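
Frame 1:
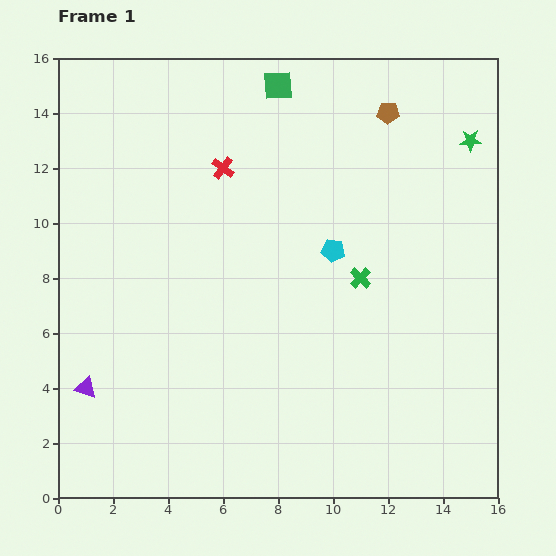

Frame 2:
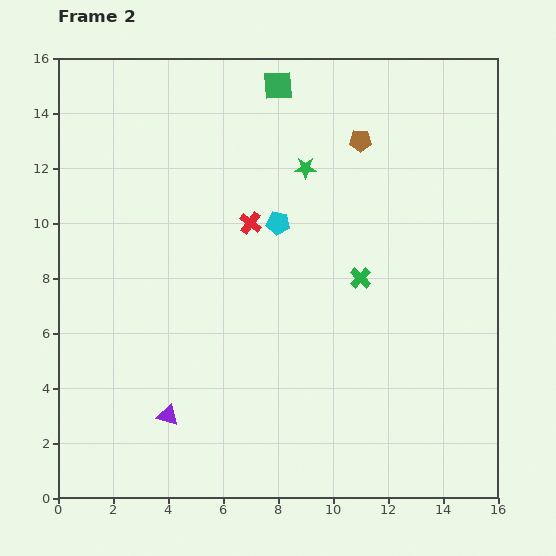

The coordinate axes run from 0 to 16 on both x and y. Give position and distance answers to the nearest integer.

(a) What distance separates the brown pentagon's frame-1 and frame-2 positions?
1

The brown pentagon moved from (12, 14) to (11, 13), a distance of √(1² + 1²) ≈ 1.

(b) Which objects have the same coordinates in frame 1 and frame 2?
the green cross, the green square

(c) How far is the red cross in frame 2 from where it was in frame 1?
2

The red cross moved from (6, 12) to (7, 10), a distance of √(1² + 2²) ≈ 2.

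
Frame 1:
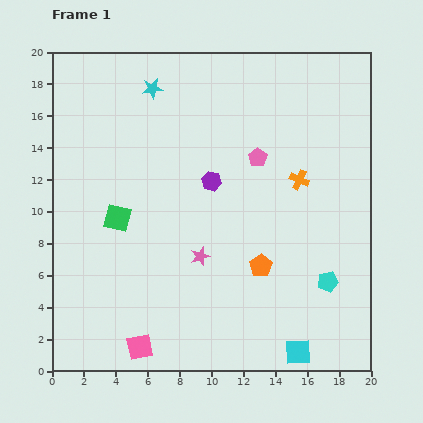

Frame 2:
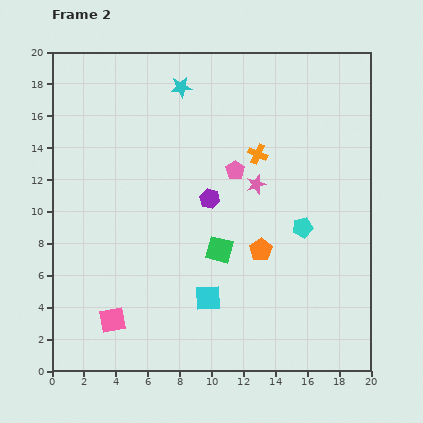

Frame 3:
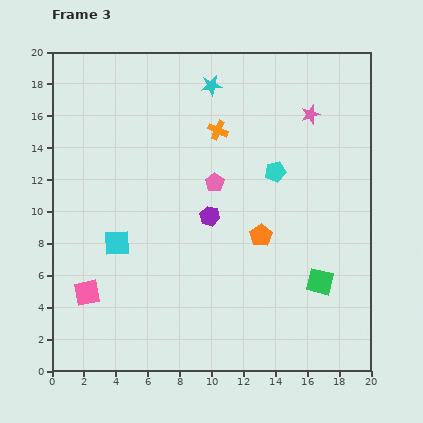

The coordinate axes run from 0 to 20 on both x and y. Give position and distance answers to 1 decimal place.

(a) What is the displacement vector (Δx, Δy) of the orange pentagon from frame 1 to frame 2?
(0.0, 1.0)

The orange pentagon was at (13.1, 6.6) in frame 1 and (13.1, 7.6) in frame 2.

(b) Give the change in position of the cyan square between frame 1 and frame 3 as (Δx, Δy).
(-11.3, 6.8)

The cyan square was at (15.4, 1.2) in frame 1 and (4.1, 8.0) in frame 3.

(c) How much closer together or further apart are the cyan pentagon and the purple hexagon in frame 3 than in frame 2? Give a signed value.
-1.1

Distance in frame 2: 6.1. Distance in frame 3: 5.0.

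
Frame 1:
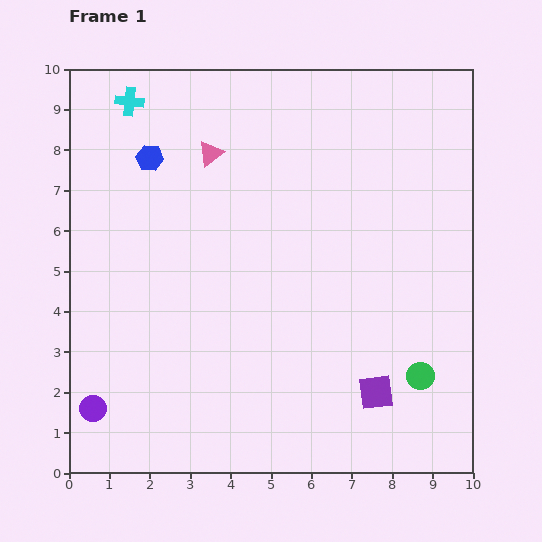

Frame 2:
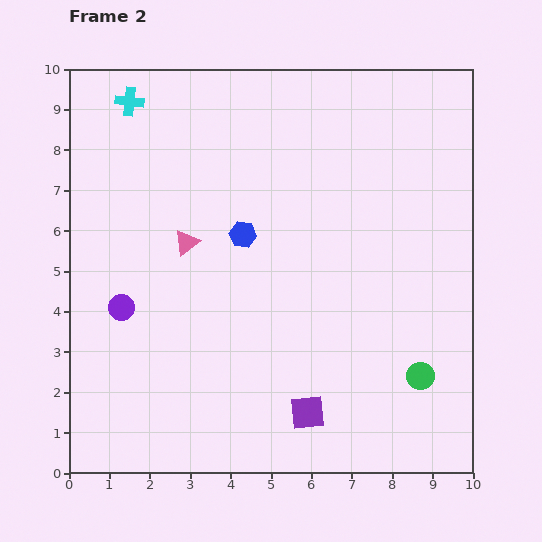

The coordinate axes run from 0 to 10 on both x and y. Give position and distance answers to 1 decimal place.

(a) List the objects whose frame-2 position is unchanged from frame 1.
the green circle, the cyan cross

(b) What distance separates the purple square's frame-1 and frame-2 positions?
1.8

The purple square moved from (7.6, 2.0) to (5.9, 1.5), a distance of √(1.7² + 0.5²) ≈ 1.8.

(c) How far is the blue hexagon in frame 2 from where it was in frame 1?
3.0

The blue hexagon moved from (2.0, 7.8) to (4.3, 5.9), a distance of √(2.3² + 1.9²) ≈ 3.0.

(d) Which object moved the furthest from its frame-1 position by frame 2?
the blue hexagon

(moved 3.0; next 2.6)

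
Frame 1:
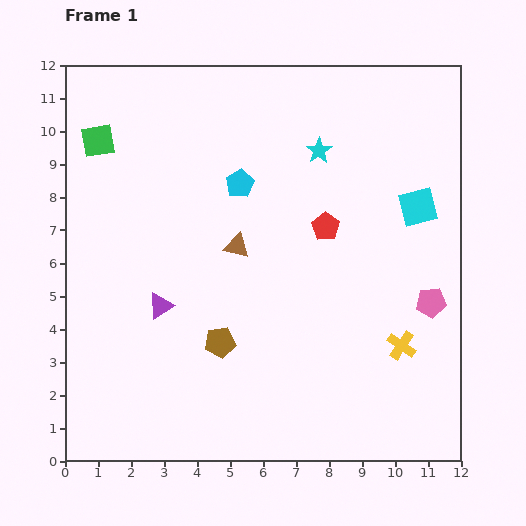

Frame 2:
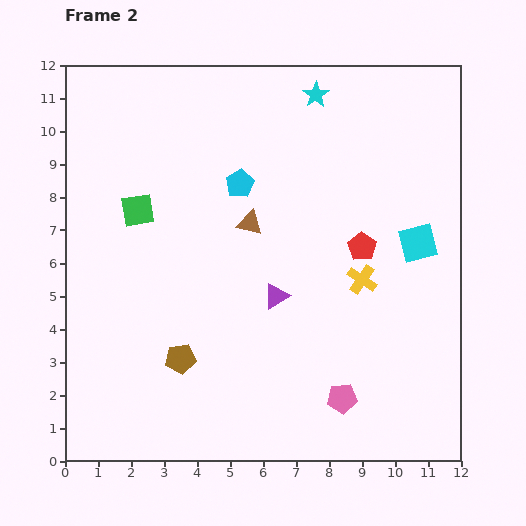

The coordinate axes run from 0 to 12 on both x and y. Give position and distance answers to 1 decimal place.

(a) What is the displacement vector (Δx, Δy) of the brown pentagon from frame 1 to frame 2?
(-1.2, -0.5)

The brown pentagon was at (4.7, 3.6) in frame 1 and (3.5, 3.1) in frame 2.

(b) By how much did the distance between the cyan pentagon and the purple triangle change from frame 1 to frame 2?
-0.8

Distance in frame 1: 4.4. Distance in frame 2: 3.6.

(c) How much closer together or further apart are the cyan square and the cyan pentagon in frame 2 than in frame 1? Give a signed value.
+0.3

Distance in frame 1: 5.4. Distance in frame 2: 5.7.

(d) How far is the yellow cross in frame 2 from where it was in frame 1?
2.3

The yellow cross moved from (10.2, 3.5) to (9.0, 5.5), a distance of √(1.2² + 2.0²) ≈ 2.3.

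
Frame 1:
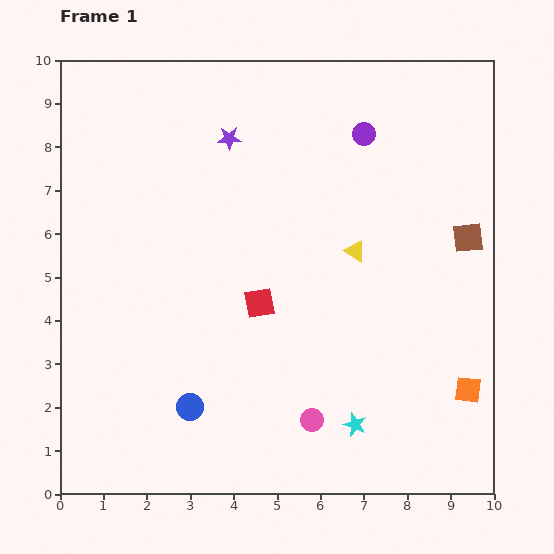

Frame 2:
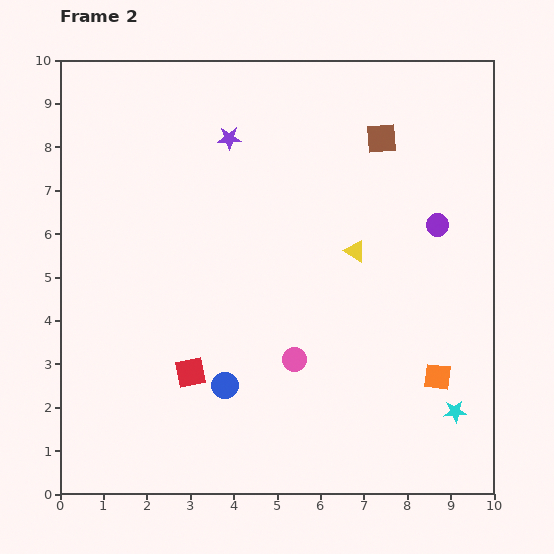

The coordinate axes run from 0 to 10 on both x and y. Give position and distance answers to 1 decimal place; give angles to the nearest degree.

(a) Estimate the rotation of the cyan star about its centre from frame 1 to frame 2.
25° counter-clockwise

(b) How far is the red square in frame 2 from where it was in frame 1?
2.3

The red square moved from (4.6, 4.4) to (3.0, 2.8), a distance of √(1.6² + 1.6²) ≈ 2.3.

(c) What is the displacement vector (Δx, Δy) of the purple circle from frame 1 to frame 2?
(1.7, -2.1)

The purple circle was at (7.0, 8.3) in frame 1 and (8.7, 6.2) in frame 2.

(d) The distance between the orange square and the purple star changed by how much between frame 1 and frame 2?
-0.7

Distance in frame 1: 8.0. Distance in frame 2: 7.3.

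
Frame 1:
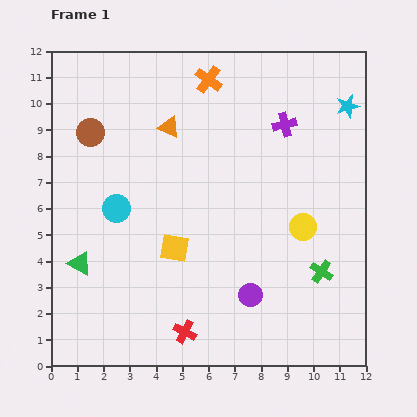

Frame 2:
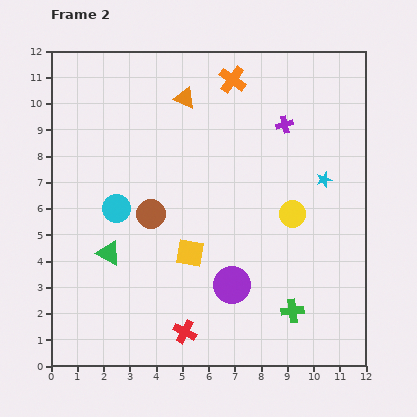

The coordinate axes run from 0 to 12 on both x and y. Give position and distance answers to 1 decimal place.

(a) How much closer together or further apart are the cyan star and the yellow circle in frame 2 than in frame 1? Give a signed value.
-3.1

Distance in frame 1: 4.9. Distance in frame 2: 1.8.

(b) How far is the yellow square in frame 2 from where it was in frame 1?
0.6

The yellow square moved from (4.7, 4.5) to (5.3, 4.3), a distance of √(0.6² + 0.2²) ≈ 0.6.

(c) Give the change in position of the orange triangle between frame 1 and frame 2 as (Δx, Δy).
(0.6, 1.1)

The orange triangle was at (4.5, 9.1) in frame 1 and (5.1, 10.2) in frame 2.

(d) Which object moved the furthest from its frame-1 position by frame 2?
the brown circle

(moved 3.9; next 2.9)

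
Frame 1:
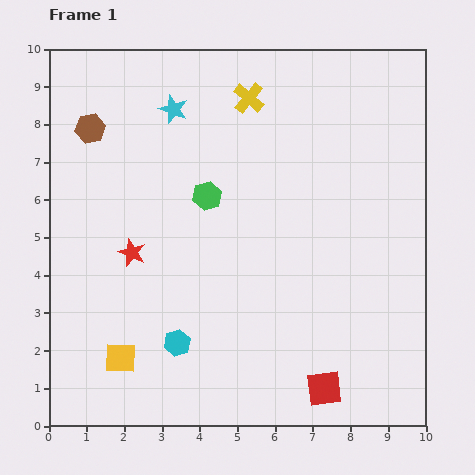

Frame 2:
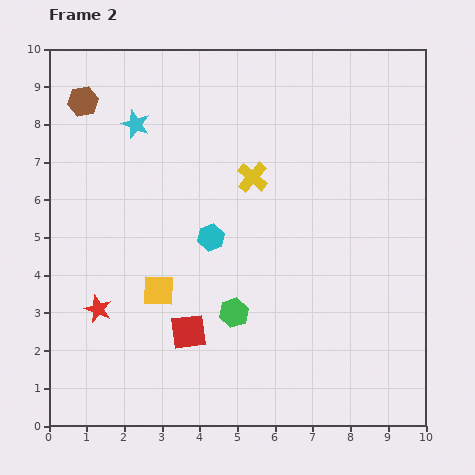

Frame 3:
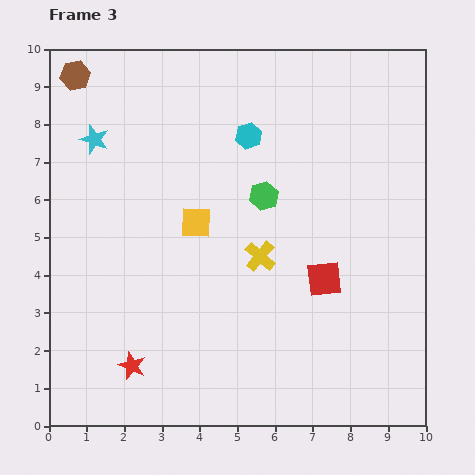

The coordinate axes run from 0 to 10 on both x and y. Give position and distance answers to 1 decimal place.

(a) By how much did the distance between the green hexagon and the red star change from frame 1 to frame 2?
+1.1

Distance in frame 1: 2.5. Distance in frame 2: 3.6.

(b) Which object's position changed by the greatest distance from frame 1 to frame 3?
the cyan hexagon

(moved 5.8; next 4.2)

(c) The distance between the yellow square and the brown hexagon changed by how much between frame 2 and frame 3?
-0.4

Distance in frame 2: 5.4. Distance in frame 3: 5.0.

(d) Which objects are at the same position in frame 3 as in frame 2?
none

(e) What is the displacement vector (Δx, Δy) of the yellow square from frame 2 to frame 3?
(1.0, 1.8)

The yellow square was at (2.9, 3.6) in frame 2 and (3.9, 5.4) in frame 3.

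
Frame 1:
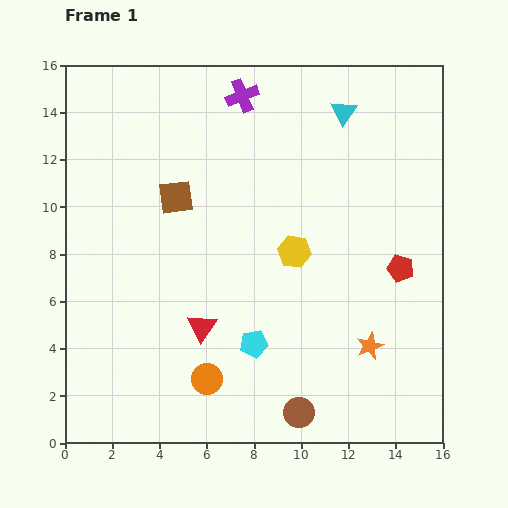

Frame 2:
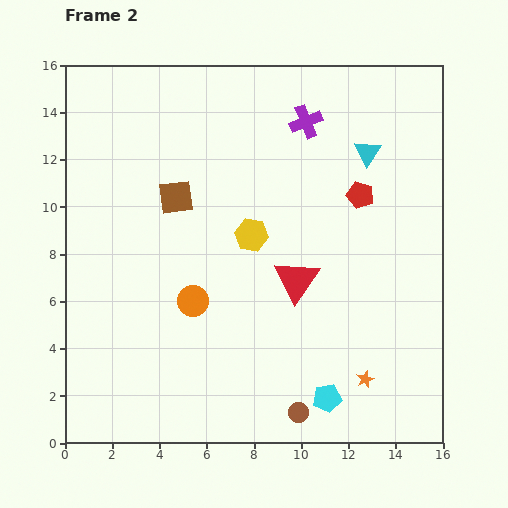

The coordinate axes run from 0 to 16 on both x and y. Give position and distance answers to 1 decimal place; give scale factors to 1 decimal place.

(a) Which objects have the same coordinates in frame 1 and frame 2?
the brown square, the brown circle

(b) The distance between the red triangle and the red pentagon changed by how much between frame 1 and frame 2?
-4.3

Distance in frame 1: 8.8. Distance in frame 2: 4.5.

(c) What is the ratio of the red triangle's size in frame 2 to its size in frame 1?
1.5×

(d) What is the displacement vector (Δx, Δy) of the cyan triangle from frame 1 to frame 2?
(1.0, -1.7)

The cyan triangle was at (11.8, 14.0) in frame 1 and (12.8, 12.3) in frame 2.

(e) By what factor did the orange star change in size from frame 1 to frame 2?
0.6×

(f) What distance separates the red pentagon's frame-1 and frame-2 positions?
3.5

The red pentagon moved from (14.2, 7.4) to (12.5, 10.5), a distance of √(1.7² + 3.1²) ≈ 3.5.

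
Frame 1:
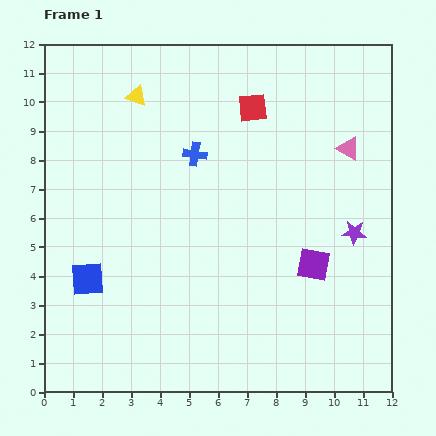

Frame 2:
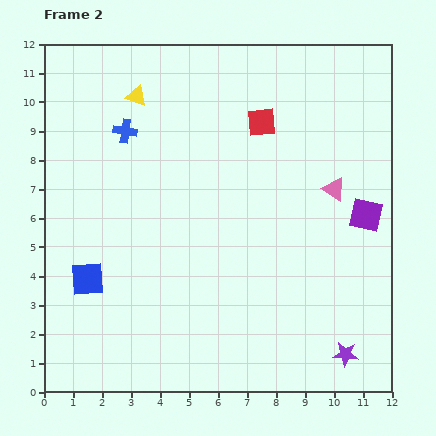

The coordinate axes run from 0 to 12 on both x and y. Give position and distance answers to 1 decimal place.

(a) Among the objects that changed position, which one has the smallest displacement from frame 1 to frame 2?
the red square

(moved 0.6)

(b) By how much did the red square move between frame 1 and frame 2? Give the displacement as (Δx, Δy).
(0.3, -0.5)

The red square was at (7.2, 9.8) in frame 1 and (7.5, 9.3) in frame 2.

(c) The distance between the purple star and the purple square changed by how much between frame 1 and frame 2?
+3.1

Distance in frame 1: 1.8. Distance in frame 2: 4.9.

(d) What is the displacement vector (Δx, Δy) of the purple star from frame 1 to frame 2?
(-0.3, -4.2)

The purple star was at (10.7, 5.5) in frame 1 and (10.4, 1.3) in frame 2.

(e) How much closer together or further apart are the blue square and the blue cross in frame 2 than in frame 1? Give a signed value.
-0.4

Distance in frame 1: 5.7. Distance in frame 2: 5.3.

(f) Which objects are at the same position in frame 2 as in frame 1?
the yellow triangle, the blue square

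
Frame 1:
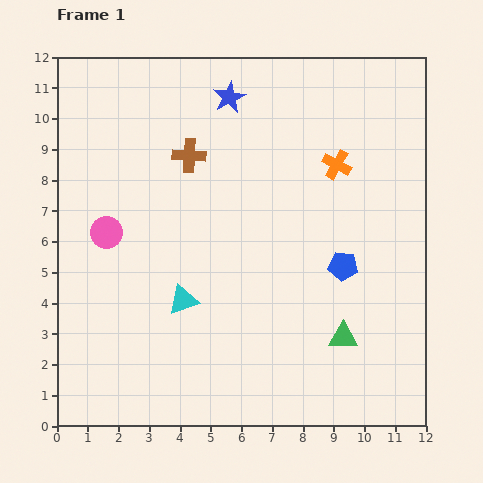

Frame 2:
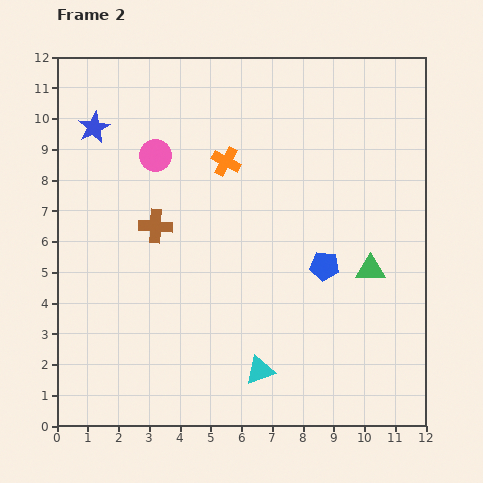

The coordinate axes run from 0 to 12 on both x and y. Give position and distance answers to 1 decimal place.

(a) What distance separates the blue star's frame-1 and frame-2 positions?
4.5

The blue star moved from (5.6, 10.7) to (1.2, 9.7), a distance of √(4.4² + 1.0²) ≈ 4.5.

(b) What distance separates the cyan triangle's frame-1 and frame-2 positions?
3.4

The cyan triangle moved from (4.1, 4.1) to (6.6, 1.8), a distance of √(2.5² + 2.3²) ≈ 3.4.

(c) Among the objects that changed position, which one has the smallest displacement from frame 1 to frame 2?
the blue pentagon

(moved 0.6)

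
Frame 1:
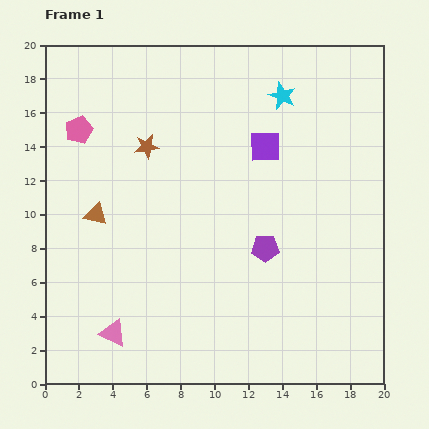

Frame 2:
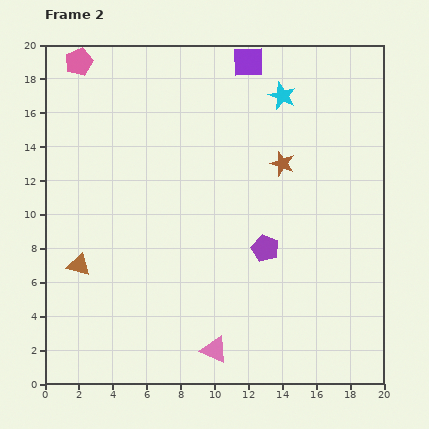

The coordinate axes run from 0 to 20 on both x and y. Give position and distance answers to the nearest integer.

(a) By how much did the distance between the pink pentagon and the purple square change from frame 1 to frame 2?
-1

Distance in frame 1: 11. Distance in frame 2: 10.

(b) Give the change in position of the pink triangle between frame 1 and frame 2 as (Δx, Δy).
(6, -1)

The pink triangle was at (4, 3) in frame 1 and (10, 2) in frame 2.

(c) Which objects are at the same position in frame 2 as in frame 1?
the purple pentagon, the cyan star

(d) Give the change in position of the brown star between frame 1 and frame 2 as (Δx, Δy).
(8, -1)

The brown star was at (6, 14) in frame 1 and (14, 13) in frame 2.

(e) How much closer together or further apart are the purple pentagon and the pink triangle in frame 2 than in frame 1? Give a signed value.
-3

Distance in frame 1: 10. Distance in frame 2: 7.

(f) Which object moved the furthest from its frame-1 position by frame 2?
the brown star

(moved 8; next 6)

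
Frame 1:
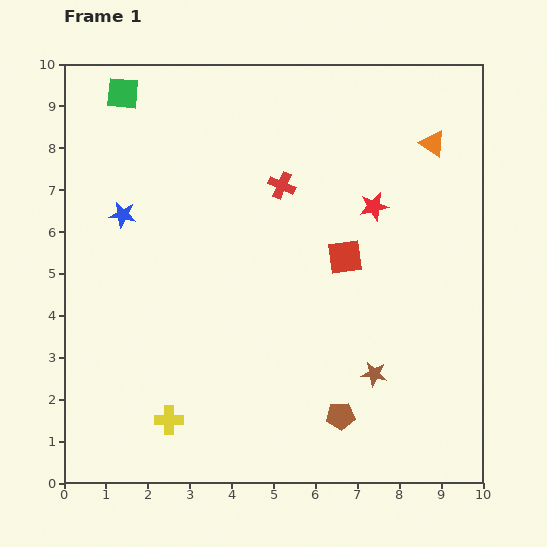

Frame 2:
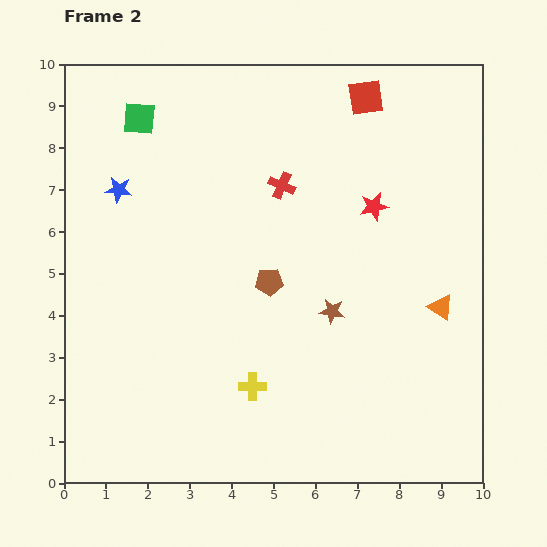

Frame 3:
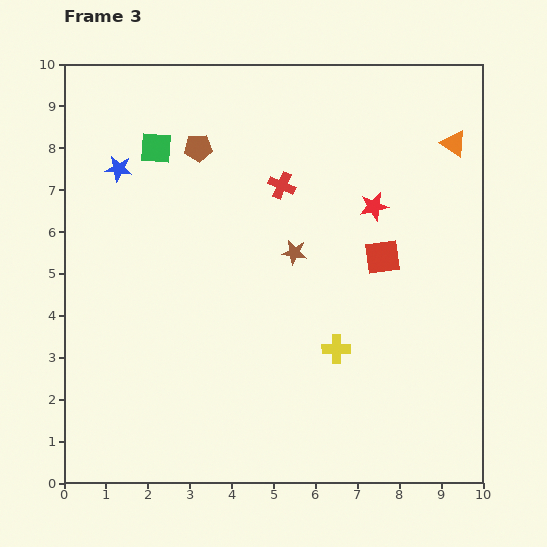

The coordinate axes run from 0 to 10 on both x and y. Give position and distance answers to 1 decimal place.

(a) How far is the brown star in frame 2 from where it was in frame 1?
1.8

The brown star moved from (7.4, 2.6) to (6.4, 4.1), a distance of √(1.0² + 1.5²) ≈ 1.8.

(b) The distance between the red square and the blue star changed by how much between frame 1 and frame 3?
+1.2

Distance in frame 1: 5.4. Distance in frame 3: 6.6.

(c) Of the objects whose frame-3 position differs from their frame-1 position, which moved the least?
the orange triangle

(moved 0.5)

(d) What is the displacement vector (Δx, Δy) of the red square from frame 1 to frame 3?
(0.9, 0.0)

The red square was at (6.7, 5.4) in frame 1 and (7.6, 5.4) in frame 3.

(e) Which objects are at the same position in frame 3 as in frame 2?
the red star, the red cross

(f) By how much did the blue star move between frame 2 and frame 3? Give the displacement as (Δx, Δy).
(0.0, 0.5)

The blue star was at (1.3, 7.0) in frame 2 and (1.3, 7.5) in frame 3.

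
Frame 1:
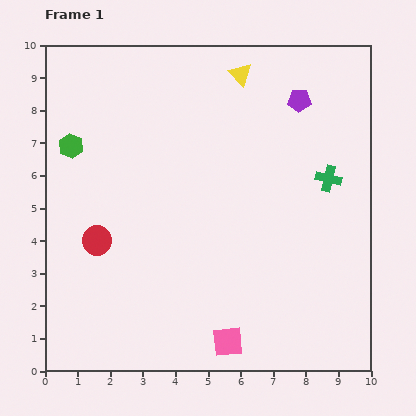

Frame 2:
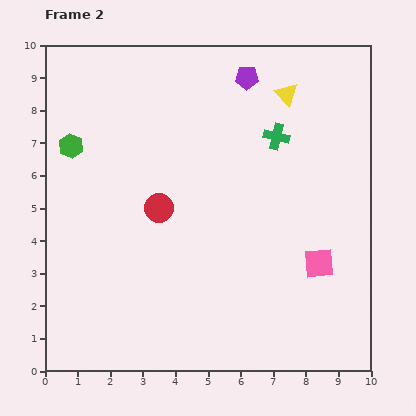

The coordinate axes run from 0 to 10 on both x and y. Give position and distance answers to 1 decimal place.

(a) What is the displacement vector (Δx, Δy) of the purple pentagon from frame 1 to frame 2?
(-1.6, 0.7)

The purple pentagon was at (7.8, 8.3) in frame 1 and (6.2, 9.0) in frame 2.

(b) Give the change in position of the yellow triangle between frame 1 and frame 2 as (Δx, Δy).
(1.4, -0.6)

The yellow triangle was at (6.0, 9.1) in frame 1 and (7.4, 8.5) in frame 2.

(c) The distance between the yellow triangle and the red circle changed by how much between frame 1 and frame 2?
-1.5

Distance in frame 1: 6.7. Distance in frame 2: 5.2.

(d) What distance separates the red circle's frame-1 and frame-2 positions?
2.1

The red circle moved from (1.6, 4.0) to (3.5, 5.0), a distance of √(1.9² + 1.0²) ≈ 2.1.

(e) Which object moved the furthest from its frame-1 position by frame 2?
the pink square

(moved 3.7; next 2.1)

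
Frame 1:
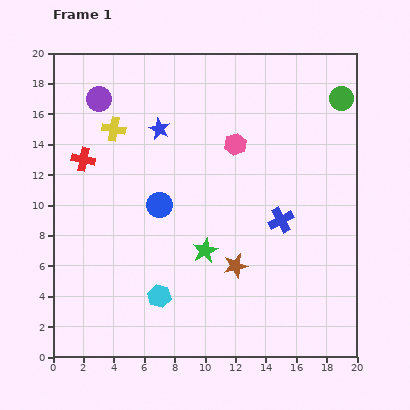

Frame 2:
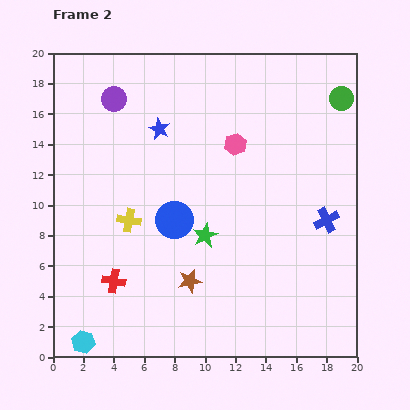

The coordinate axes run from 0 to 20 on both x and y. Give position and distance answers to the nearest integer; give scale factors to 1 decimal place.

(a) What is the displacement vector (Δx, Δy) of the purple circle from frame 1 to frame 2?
(1, 0)

The purple circle was at (3, 17) in frame 1 and (4, 17) in frame 2.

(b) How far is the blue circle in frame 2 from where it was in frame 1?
1

The blue circle moved from (7, 10) to (8, 9), a distance of √(1² + 1²) ≈ 1.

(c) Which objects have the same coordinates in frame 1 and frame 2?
the pink hexagon, the green circle, the blue star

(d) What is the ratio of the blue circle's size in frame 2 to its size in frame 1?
1.5×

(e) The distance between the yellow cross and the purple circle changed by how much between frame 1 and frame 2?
+6

Distance in frame 1: 2. Distance in frame 2: 8.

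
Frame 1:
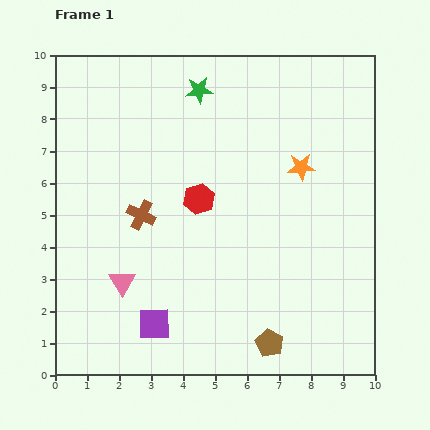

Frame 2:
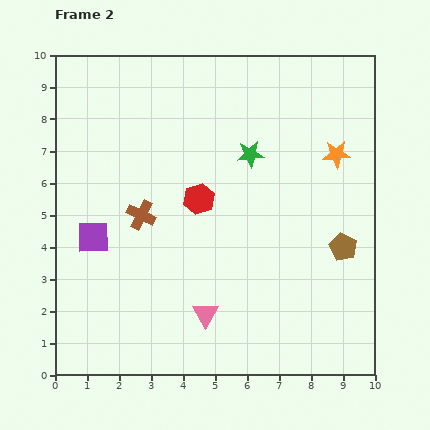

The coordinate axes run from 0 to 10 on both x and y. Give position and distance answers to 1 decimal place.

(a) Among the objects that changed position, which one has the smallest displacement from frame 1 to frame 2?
the orange star

(moved 1.2)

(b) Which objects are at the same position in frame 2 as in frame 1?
the brown cross, the red hexagon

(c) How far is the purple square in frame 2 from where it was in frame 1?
3.3

The purple square moved from (3.1, 1.6) to (1.2, 4.3), a distance of √(1.9² + 2.7²) ≈ 3.3.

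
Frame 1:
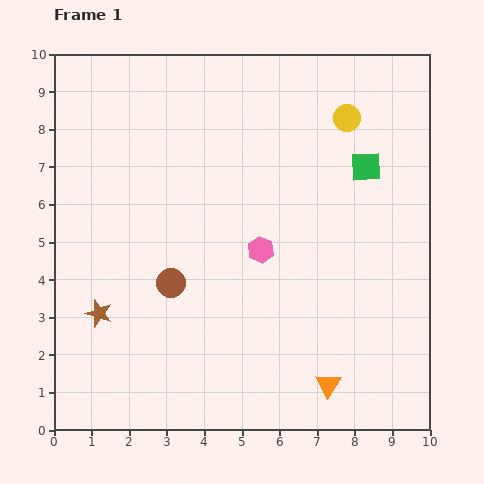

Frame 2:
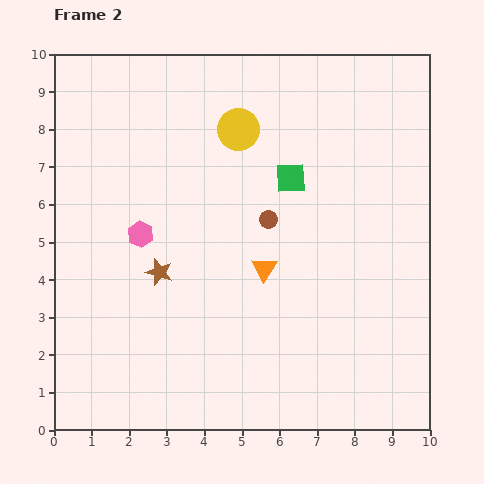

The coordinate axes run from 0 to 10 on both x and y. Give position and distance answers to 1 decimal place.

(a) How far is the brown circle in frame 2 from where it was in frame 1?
3.1

The brown circle moved from (3.1, 3.9) to (5.7, 5.6), a distance of √(2.6² + 1.7²) ≈ 3.1.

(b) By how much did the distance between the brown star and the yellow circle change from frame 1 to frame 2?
-4.1

Distance in frame 1: 8.4. Distance in frame 2: 4.3.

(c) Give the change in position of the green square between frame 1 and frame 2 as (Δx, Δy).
(-2.0, -0.3)

The green square was at (8.3, 7.0) in frame 1 and (6.3, 6.7) in frame 2.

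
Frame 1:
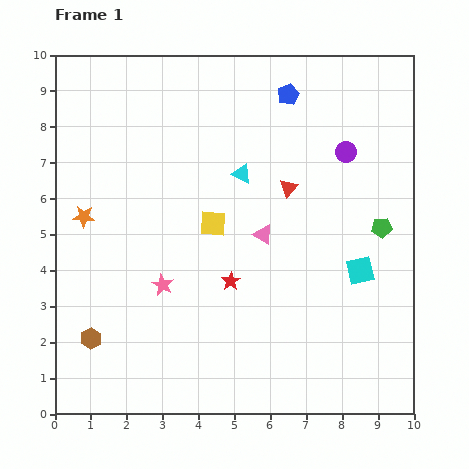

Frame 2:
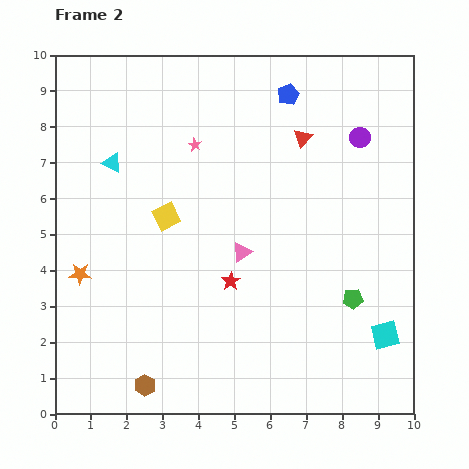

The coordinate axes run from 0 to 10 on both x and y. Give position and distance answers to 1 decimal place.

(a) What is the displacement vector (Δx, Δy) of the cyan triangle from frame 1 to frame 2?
(-3.6, 0.3)

The cyan triangle was at (5.2, 6.7) in frame 1 and (1.6, 7.0) in frame 2.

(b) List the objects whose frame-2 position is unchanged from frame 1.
the red star, the blue pentagon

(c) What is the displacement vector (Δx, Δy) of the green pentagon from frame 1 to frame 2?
(-0.8, -2.0)

The green pentagon was at (9.1, 5.2) in frame 1 and (8.3, 3.2) in frame 2.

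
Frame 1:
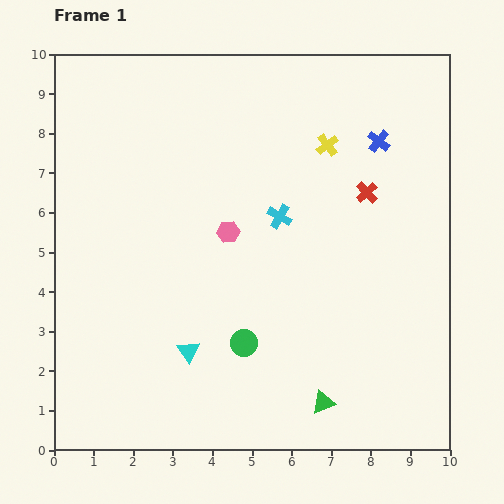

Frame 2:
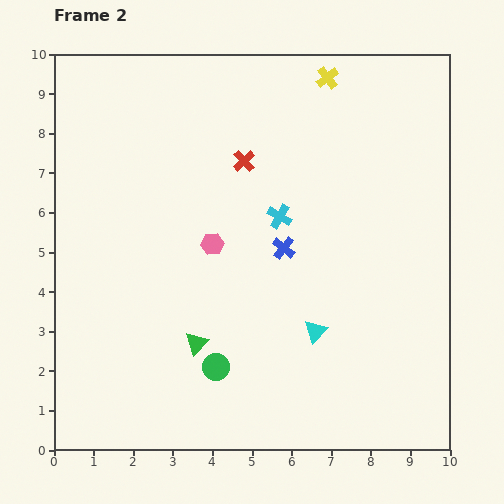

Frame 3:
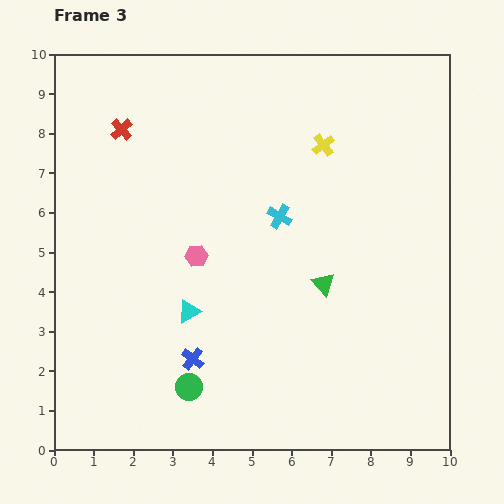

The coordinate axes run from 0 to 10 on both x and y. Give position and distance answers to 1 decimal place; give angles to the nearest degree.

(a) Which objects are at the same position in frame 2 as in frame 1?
the cyan cross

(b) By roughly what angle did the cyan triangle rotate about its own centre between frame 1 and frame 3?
37° clockwise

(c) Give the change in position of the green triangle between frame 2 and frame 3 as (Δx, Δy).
(3.2, 1.5)

The green triangle was at (3.6, 2.7) in frame 2 and (6.8, 4.2) in frame 3.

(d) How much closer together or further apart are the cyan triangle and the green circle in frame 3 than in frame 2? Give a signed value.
-0.8

Distance in frame 2: 2.7. Distance in frame 3: 1.9.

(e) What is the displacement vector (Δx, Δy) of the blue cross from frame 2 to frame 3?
(-2.3, -2.8)

The blue cross was at (5.8, 5.1) in frame 2 and (3.5, 2.3) in frame 3.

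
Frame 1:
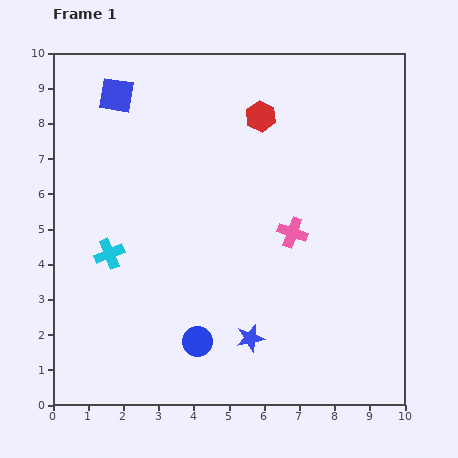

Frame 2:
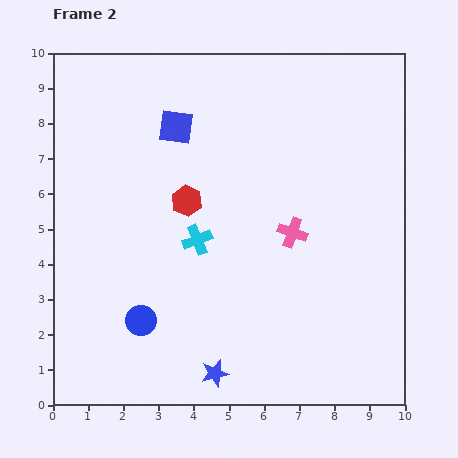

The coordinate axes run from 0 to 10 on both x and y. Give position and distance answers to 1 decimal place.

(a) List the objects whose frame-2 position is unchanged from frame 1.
the pink cross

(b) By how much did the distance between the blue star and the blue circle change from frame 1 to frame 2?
+1.1

Distance in frame 1: 1.5. Distance in frame 2: 2.6.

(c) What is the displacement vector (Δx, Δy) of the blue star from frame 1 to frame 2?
(-1.0, -1.0)

The blue star was at (5.6, 1.9) in frame 1 and (4.6, 0.9) in frame 2.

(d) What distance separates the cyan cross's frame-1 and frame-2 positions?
2.5

The cyan cross moved from (1.6, 4.3) to (4.1, 4.7), a distance of √(2.5² + 0.4²) ≈ 2.5.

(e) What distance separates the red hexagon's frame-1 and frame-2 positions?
3.2

The red hexagon moved from (5.9, 8.2) to (3.8, 5.8), a distance of √(2.1² + 2.4²) ≈ 3.2.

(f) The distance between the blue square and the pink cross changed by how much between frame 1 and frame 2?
-1.8

Distance in frame 1: 6.3. Distance in frame 2: 4.5.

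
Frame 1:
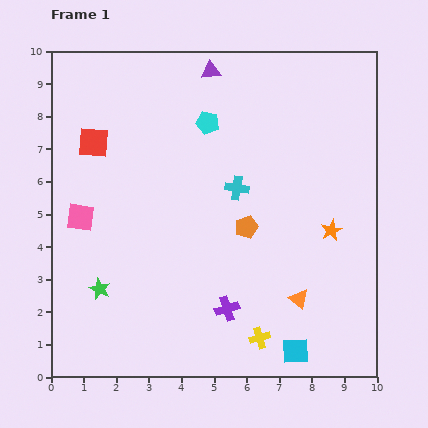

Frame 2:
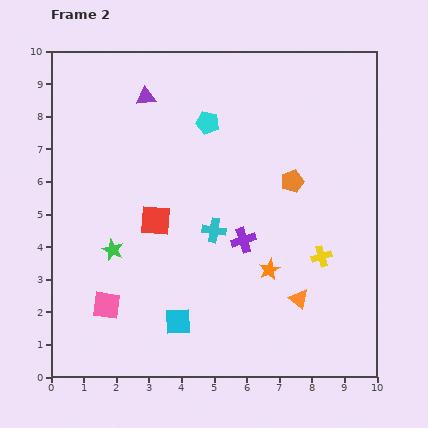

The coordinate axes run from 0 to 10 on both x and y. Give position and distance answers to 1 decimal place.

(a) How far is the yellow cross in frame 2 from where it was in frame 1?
3.1

The yellow cross moved from (6.4, 1.2) to (8.3, 3.7), a distance of √(1.9² + 2.5²) ≈ 3.1.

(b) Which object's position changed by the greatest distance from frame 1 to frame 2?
the cyan square

(moved 3.7; next 3.1)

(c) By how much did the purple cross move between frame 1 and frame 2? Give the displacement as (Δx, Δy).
(0.5, 2.1)

The purple cross was at (5.4, 2.1) in frame 1 and (5.9, 4.2) in frame 2.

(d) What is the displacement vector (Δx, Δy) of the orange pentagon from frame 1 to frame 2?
(1.4, 1.4)

The orange pentagon was at (6.0, 4.6) in frame 1 and (7.4, 6.0) in frame 2.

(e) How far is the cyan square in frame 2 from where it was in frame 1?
3.7

The cyan square moved from (7.5, 0.8) to (3.9, 1.7), a distance of √(3.6² + 0.9²) ≈ 3.7.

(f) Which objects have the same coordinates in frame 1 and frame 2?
the orange triangle, the cyan pentagon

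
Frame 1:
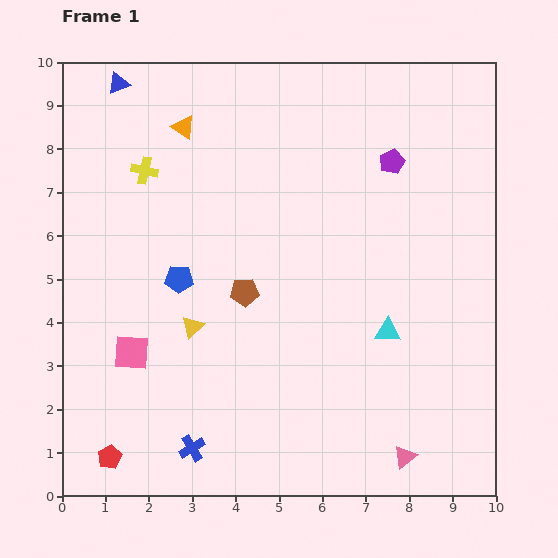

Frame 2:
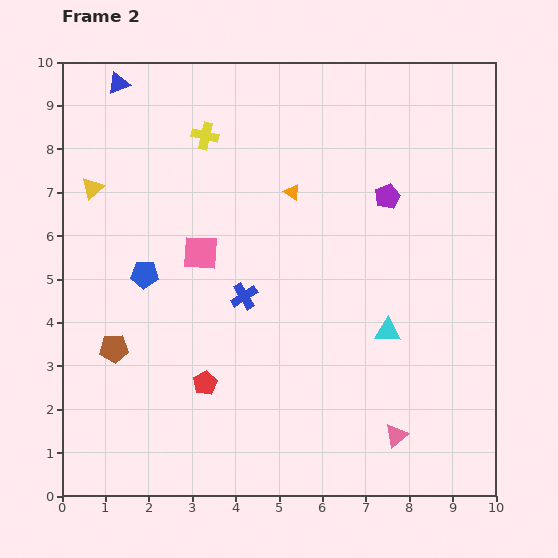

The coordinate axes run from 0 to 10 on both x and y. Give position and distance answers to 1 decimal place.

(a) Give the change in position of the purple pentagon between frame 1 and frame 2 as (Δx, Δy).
(-0.1, -0.8)

The purple pentagon was at (7.6, 7.7) in frame 1 and (7.5, 6.9) in frame 2.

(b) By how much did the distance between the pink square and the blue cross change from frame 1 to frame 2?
-1.2

Distance in frame 1: 2.6. Distance in frame 2: 1.4.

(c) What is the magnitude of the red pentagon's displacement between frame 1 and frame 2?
2.8

The red pentagon moved from (1.1, 0.9) to (3.3, 2.6), a distance of √(2.2² + 1.7²) ≈ 2.8.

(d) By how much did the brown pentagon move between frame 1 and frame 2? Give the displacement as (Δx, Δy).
(-3.0, -1.3)

The brown pentagon was at (4.2, 4.7) in frame 1 and (1.2, 3.4) in frame 2.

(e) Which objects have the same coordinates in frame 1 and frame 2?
the blue triangle, the cyan triangle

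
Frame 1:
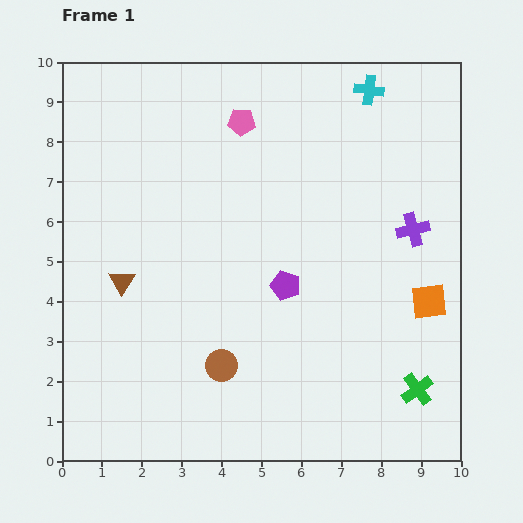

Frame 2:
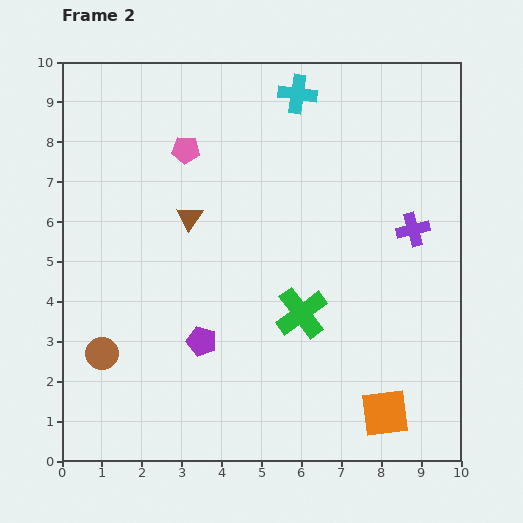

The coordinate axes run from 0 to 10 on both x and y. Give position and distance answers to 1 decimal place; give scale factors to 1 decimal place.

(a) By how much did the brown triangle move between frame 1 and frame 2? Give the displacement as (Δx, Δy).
(1.7, 1.6)

The brown triangle was at (1.5, 4.5) in frame 1 and (3.2, 6.1) in frame 2.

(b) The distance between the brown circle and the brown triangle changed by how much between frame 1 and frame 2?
+0.7

Distance in frame 1: 3.3. Distance in frame 2: 4.0.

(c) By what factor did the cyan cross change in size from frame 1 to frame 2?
1.3×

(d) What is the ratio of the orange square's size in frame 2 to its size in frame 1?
1.3×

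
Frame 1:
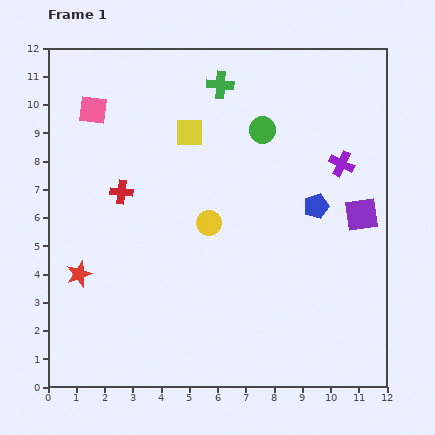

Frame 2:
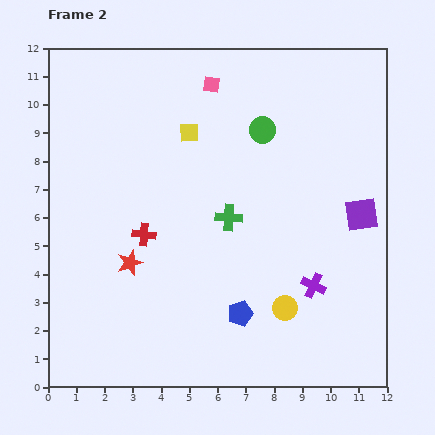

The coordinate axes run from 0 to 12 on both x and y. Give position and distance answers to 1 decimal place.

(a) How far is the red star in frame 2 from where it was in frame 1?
1.8

The red star moved from (1.1, 4.0) to (2.9, 4.4), a distance of √(1.8² + 0.4²) ≈ 1.8.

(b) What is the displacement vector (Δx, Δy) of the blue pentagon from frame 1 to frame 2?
(-2.7, -3.8)

The blue pentagon was at (9.5, 6.4) in frame 1 and (6.8, 2.6) in frame 2.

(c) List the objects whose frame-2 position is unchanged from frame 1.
the green circle, the purple square, the yellow square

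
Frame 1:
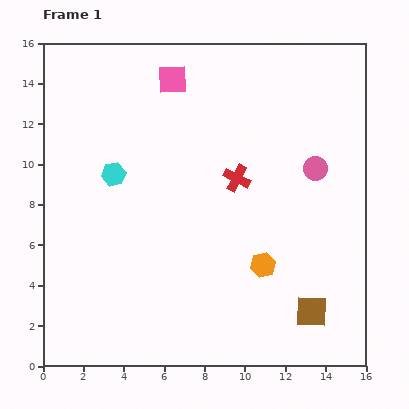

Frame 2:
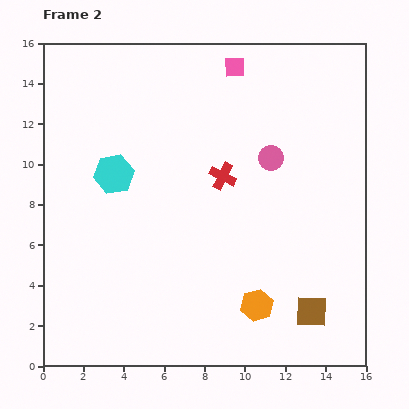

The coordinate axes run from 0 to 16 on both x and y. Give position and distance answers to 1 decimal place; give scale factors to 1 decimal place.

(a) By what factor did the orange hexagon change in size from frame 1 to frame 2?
1.3×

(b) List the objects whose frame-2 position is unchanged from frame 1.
the brown square, the cyan hexagon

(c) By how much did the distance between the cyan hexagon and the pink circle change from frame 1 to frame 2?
-2.2

Distance in frame 1: 10.0. Distance in frame 2: 7.8.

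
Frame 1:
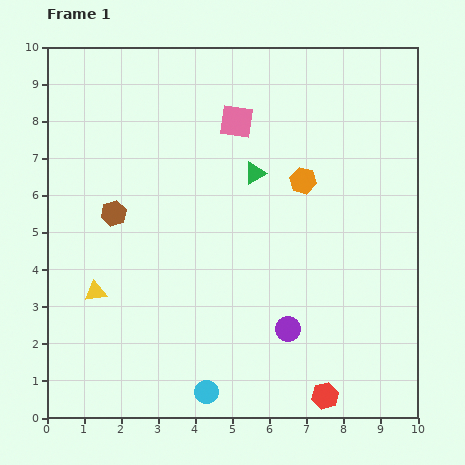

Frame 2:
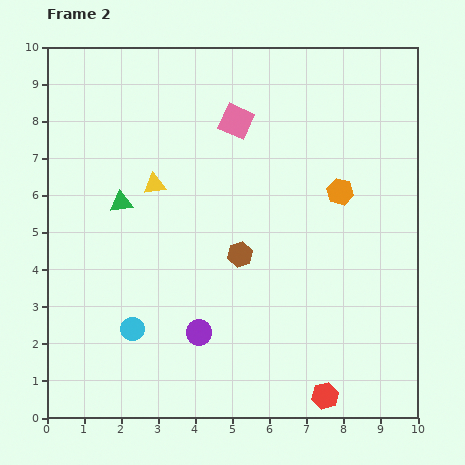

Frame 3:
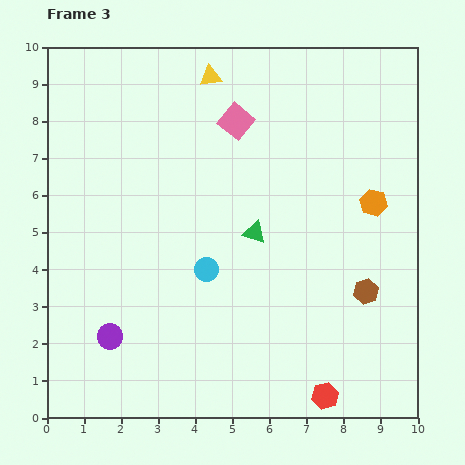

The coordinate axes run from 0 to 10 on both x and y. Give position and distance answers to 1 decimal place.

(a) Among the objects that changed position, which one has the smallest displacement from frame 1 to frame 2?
the orange hexagon

(moved 1.0)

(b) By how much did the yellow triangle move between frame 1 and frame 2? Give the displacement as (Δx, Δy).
(1.6, 2.9)

The yellow triangle was at (1.3, 3.4) in frame 1 and (2.9, 6.3) in frame 2.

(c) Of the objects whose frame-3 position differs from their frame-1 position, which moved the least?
the green triangle

(moved 1.6)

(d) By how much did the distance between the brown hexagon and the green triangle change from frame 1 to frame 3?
-0.6

Distance in frame 1: 4.0. Distance in frame 3: 3.4.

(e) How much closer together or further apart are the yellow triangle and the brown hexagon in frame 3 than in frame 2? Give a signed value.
+4.2

Distance in frame 2: 3.0. Distance in frame 3: 7.2.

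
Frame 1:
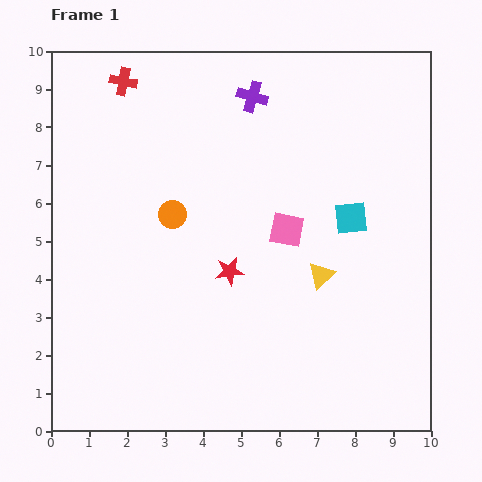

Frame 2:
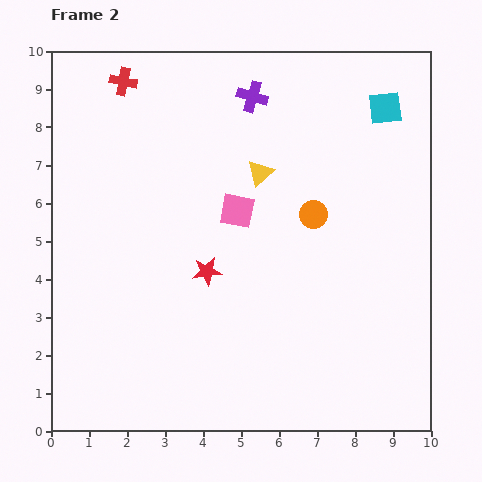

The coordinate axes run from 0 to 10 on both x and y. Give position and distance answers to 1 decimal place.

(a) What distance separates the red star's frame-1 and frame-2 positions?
0.6

The red star moved from (4.7, 4.2) to (4.1, 4.2), a distance of √(0.6² + 0.0²) ≈ 0.6.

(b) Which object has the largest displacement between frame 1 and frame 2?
the orange circle

(moved 3.7; next 3.1)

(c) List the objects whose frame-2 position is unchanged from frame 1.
the purple cross, the red cross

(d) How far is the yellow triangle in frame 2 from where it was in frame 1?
3.1

The yellow triangle moved from (7.1, 4.1) to (5.5, 6.8), a distance of √(1.6² + 2.7²) ≈ 3.1.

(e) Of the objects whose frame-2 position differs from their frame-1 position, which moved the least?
the red star

(moved 0.6)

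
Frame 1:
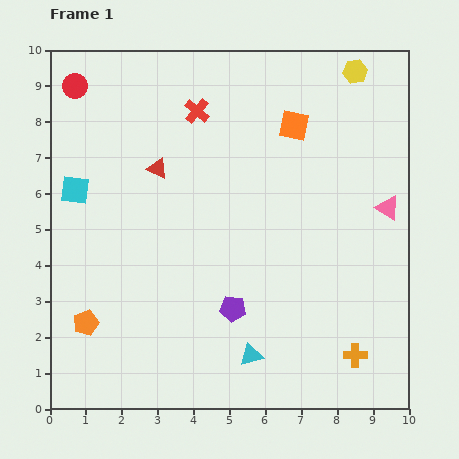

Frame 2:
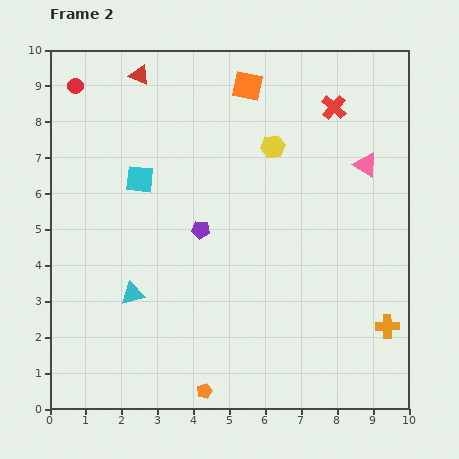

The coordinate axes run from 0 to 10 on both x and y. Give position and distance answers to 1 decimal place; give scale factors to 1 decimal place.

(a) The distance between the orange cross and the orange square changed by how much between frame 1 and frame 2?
+1.2

Distance in frame 1: 6.6. Distance in frame 2: 7.8.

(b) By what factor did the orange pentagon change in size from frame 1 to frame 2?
0.6×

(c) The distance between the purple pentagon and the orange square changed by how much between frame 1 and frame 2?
-1.2

Distance in frame 1: 5.4. Distance in frame 2: 4.2.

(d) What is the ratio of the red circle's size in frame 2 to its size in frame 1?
0.6×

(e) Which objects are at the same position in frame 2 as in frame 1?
the red circle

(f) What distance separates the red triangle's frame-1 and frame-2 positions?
2.6

The red triangle moved from (3.0, 6.7) to (2.5, 9.3), a distance of √(0.5² + 2.6²) ≈ 2.6.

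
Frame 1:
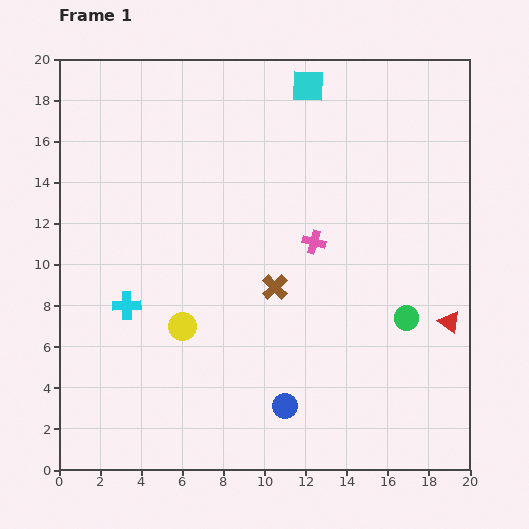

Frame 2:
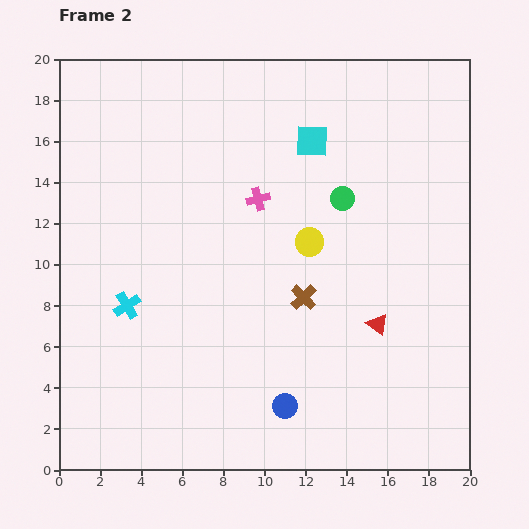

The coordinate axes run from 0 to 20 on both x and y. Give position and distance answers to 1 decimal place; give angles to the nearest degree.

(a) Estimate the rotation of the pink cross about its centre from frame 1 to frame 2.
31° counter-clockwise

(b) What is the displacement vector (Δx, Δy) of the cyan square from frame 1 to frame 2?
(0.2, -2.7)

The cyan square was at (12.1, 18.7) in frame 1 and (12.3, 16.0) in frame 2.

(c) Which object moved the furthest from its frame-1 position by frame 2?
the yellow circle

(moved 7.4; next 6.6)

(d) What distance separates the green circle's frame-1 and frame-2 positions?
6.6

The green circle moved from (16.9, 7.4) to (13.8, 13.2), a distance of √(3.1² + 5.8²) ≈ 6.6.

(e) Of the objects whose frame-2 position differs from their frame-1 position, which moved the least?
the brown cross

(moved 1.5)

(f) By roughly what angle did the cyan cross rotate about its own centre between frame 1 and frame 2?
30° counter-clockwise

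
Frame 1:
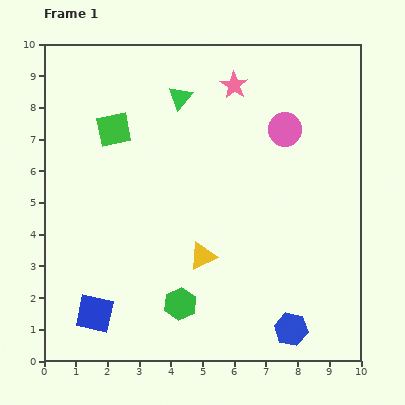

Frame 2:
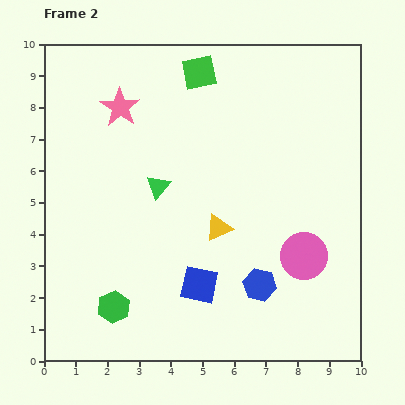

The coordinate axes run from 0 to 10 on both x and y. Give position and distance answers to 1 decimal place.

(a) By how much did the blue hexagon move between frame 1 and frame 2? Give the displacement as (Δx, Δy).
(-1.0, 1.4)

The blue hexagon was at (7.8, 1.0) in frame 1 and (6.8, 2.4) in frame 2.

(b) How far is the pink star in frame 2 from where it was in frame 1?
3.7

The pink star moved from (6.0, 8.7) to (2.4, 8.0), a distance of √(3.6² + 0.7²) ≈ 3.7.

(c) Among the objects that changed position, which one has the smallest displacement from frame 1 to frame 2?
the yellow triangle

(moved 1.0)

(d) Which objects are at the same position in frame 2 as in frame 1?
none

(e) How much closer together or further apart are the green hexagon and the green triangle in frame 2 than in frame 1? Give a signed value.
-2.5

Distance in frame 1: 6.5. Distance in frame 2: 4.0.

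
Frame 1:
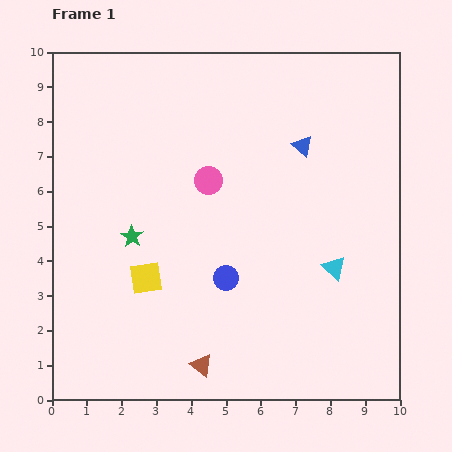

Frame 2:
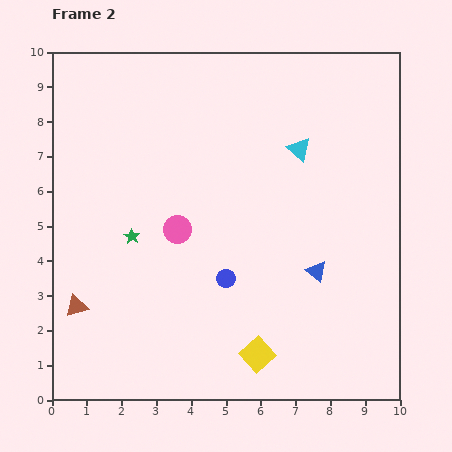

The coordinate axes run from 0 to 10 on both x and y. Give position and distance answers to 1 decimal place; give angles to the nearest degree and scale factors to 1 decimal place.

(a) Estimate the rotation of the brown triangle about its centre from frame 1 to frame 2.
52° counter-clockwise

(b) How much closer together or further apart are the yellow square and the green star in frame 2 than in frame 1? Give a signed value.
+3.7

Distance in frame 1: 1.3. Distance in frame 2: 5.0.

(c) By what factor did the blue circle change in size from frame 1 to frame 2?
0.7×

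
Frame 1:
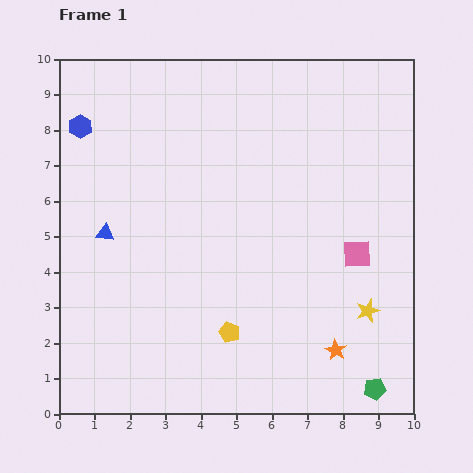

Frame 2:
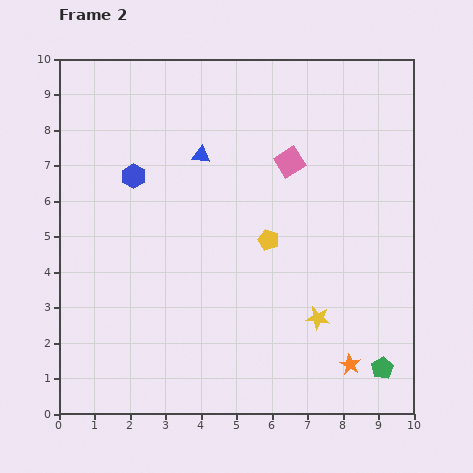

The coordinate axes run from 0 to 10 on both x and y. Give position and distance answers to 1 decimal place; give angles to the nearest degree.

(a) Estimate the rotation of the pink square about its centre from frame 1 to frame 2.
30° counter-clockwise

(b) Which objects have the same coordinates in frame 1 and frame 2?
none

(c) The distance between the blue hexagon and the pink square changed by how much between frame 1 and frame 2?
-4.2

Distance in frame 1: 8.6. Distance in frame 2: 4.4.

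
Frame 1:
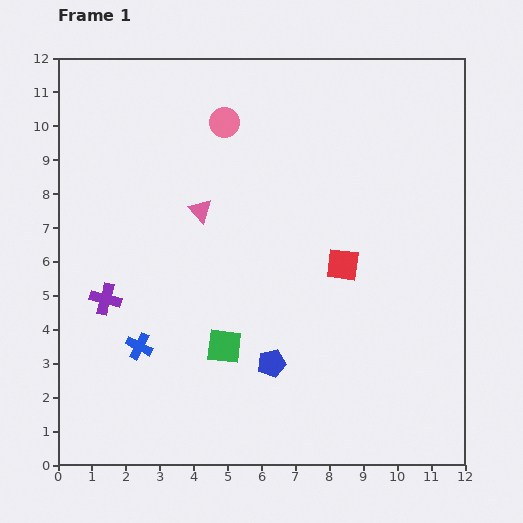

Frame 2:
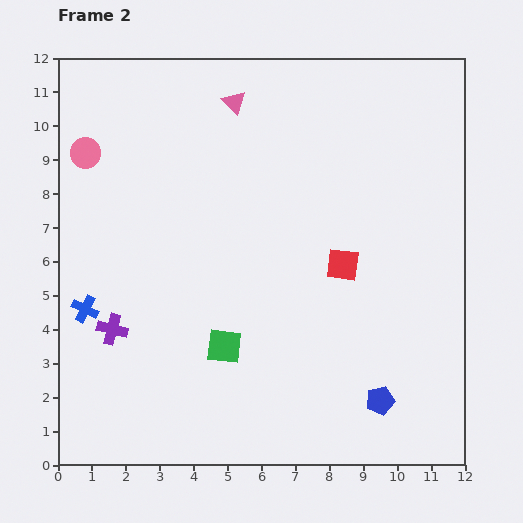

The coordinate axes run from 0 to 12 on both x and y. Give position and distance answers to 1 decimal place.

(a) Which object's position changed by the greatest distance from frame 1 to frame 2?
the pink circle

(moved 4.2; next 3.4)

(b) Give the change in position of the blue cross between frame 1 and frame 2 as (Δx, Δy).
(-1.6, 1.1)

The blue cross was at (2.4, 3.5) in frame 1 and (0.8, 4.6) in frame 2.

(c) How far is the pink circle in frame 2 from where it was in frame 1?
4.2

The pink circle moved from (4.9, 10.1) to (0.8, 9.2), a distance of √(4.1² + 0.9²) ≈ 4.2.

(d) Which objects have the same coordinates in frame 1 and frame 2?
the red square, the green square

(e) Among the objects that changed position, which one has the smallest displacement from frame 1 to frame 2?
the purple cross

(moved 0.9)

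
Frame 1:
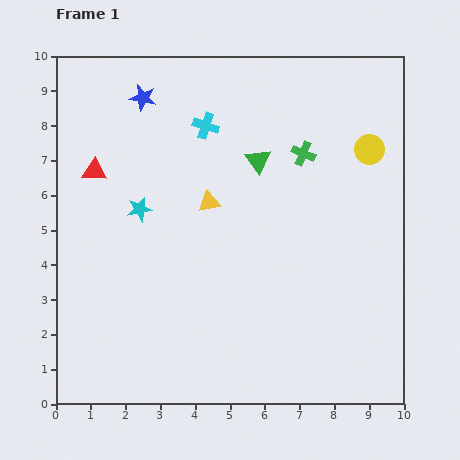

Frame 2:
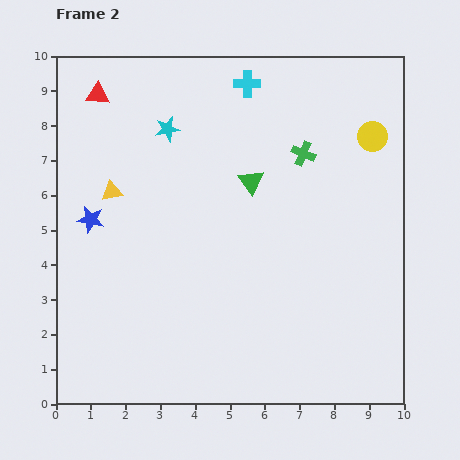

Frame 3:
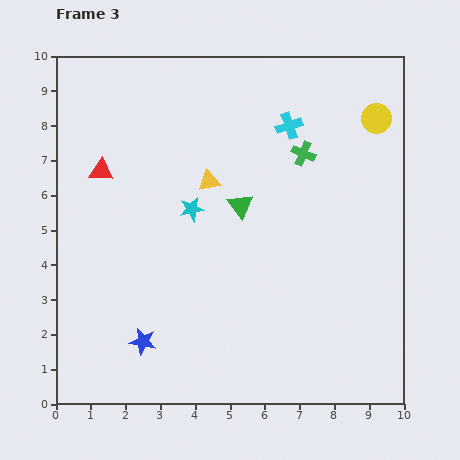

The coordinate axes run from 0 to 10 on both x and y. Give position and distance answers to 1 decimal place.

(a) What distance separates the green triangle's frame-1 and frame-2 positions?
0.6

The green triangle moved from (5.8, 7.0) to (5.6, 6.4), a distance of √(0.2² + 0.6²) ≈ 0.6.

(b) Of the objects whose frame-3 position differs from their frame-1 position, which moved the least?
the red triangle

(moved 0.2)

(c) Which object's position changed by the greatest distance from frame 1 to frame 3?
the blue star

(moved 7.0; next 2.4)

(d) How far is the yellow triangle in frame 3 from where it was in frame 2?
2.8

The yellow triangle moved from (1.6, 6.1) to (4.4, 6.4), a distance of √(2.8² + 0.3²) ≈ 2.8.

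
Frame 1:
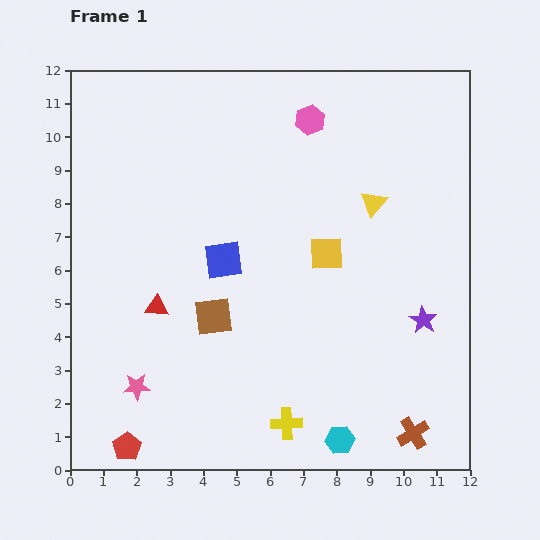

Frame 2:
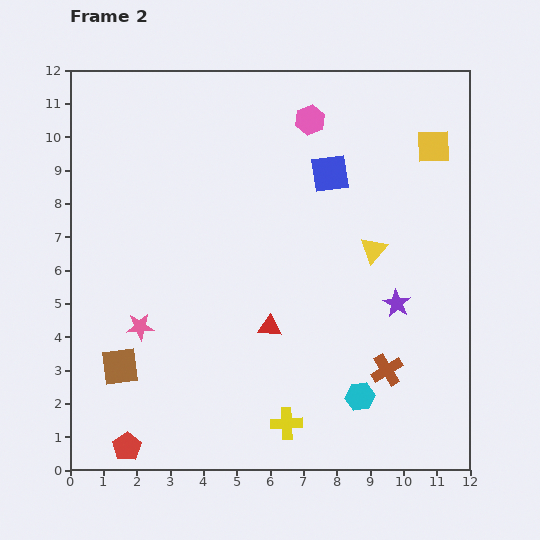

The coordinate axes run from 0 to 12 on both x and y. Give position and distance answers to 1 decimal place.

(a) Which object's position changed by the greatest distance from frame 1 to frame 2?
the yellow square

(moved 4.5; next 4.1)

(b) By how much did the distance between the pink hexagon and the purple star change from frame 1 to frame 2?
-0.8

Distance in frame 1: 6.9. Distance in frame 2: 6.1.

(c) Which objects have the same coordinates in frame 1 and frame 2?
the red pentagon, the yellow cross, the pink hexagon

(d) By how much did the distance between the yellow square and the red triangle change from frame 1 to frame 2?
+2.0

Distance in frame 1: 5.3. Distance in frame 2: 7.3.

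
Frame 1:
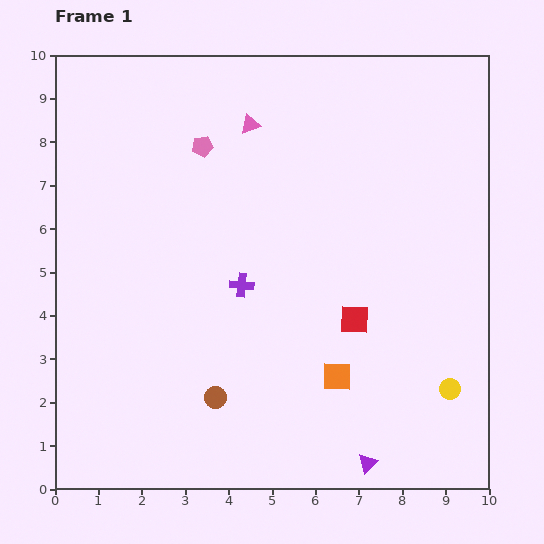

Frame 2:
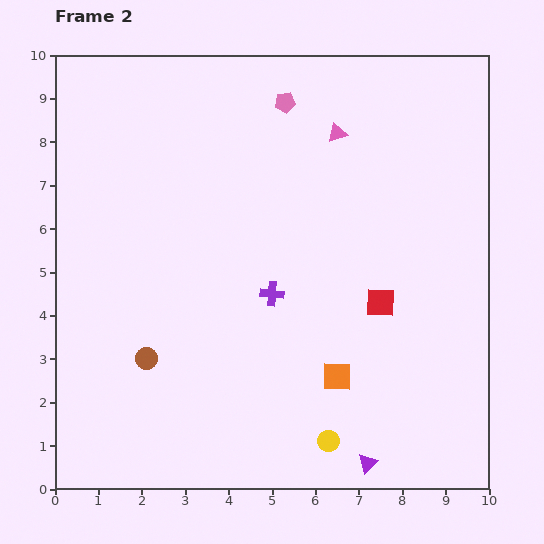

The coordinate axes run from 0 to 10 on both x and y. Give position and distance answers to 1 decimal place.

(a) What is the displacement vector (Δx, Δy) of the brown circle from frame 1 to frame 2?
(-1.6, 0.9)

The brown circle was at (3.7, 2.1) in frame 1 and (2.1, 3.0) in frame 2.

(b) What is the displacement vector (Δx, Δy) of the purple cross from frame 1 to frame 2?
(0.7, -0.2)

The purple cross was at (4.3, 4.7) in frame 1 and (5.0, 4.5) in frame 2.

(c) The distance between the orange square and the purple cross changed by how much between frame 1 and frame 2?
-0.6

Distance in frame 1: 3.0. Distance in frame 2: 2.4.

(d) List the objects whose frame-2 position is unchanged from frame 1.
the orange square, the purple triangle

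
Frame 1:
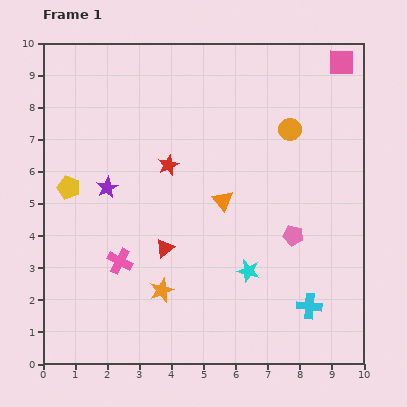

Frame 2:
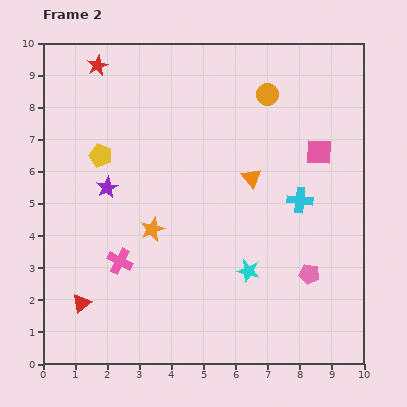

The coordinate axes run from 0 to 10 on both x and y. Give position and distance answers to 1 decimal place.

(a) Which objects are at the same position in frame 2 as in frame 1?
the pink cross, the purple star, the cyan star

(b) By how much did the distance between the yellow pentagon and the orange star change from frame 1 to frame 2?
-1.5

Distance in frame 1: 4.3. Distance in frame 2: 2.8.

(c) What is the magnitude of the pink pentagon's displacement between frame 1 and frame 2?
1.3

The pink pentagon moved from (7.8, 4.0) to (8.3, 2.8), a distance of √(0.5² + 1.2²) ≈ 1.3.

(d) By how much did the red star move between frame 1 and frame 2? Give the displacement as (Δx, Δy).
(-2.2, 3.1)

The red star was at (3.9, 6.2) in frame 1 and (1.7, 9.3) in frame 2.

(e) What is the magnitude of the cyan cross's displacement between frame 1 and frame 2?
3.3

The cyan cross moved from (8.3, 1.8) to (8.0, 5.1), a distance of √(0.3² + 3.3²) ≈ 3.3.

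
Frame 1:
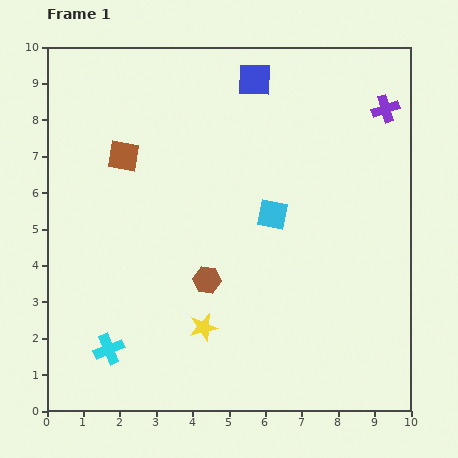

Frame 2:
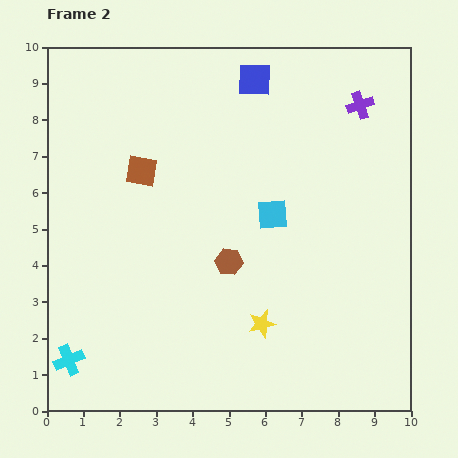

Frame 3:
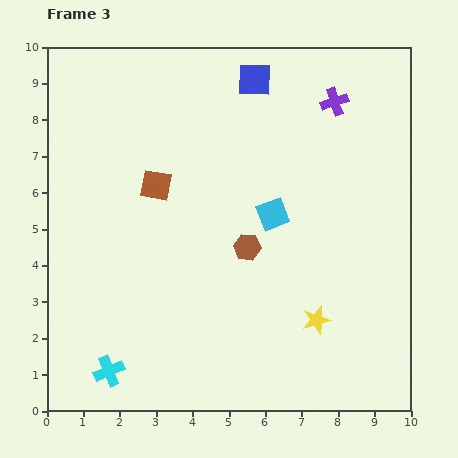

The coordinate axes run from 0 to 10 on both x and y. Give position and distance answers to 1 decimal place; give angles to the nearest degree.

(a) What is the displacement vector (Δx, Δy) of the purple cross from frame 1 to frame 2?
(-0.7, 0.1)

The purple cross was at (9.3, 8.3) in frame 1 and (8.6, 8.4) in frame 2.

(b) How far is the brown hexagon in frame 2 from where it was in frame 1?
0.8

The brown hexagon moved from (4.4, 3.6) to (5.0, 4.1), a distance of √(0.6² + 0.5²) ≈ 0.8.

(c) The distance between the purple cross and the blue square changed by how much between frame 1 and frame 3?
-1.4

Distance in frame 1: 3.7. Distance in frame 3: 2.3.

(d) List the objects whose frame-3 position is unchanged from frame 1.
the blue square, the cyan square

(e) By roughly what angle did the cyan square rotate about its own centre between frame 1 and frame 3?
32° counter-clockwise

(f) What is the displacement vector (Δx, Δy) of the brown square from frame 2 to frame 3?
(0.4, -0.4)

The brown square was at (2.6, 6.6) in frame 2 and (3.0, 6.2) in frame 3.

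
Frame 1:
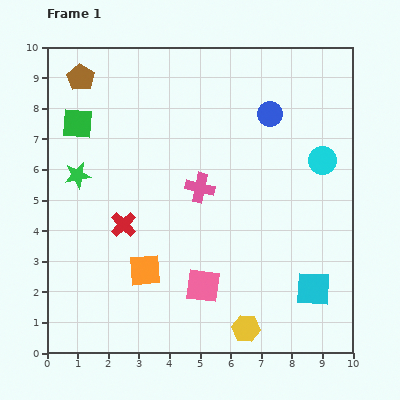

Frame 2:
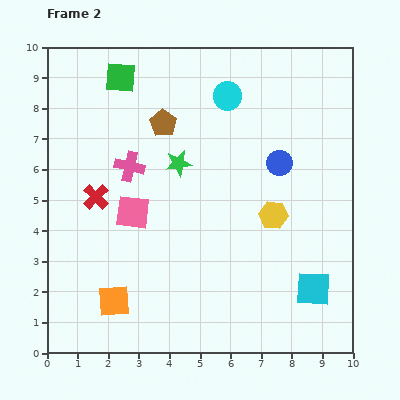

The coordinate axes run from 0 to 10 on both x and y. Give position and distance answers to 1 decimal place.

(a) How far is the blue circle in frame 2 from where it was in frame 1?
1.6

The blue circle moved from (7.3, 7.8) to (7.6, 6.2), a distance of √(0.3² + 1.6²) ≈ 1.6.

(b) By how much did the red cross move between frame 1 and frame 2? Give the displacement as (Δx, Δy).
(-0.9, 0.9)

The red cross was at (2.5, 4.2) in frame 1 and (1.6, 5.1) in frame 2.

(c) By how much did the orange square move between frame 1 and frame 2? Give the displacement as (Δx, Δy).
(-1.0, -1.0)

The orange square was at (3.2, 2.7) in frame 1 and (2.2, 1.7) in frame 2.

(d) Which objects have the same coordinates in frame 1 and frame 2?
the cyan square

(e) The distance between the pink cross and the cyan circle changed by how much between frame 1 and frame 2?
-0.2

Distance in frame 1: 4.1. Distance in frame 2: 3.9.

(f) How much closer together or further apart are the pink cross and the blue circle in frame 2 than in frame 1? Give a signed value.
+1.6

Distance in frame 1: 3.3. Distance in frame 2: 4.9.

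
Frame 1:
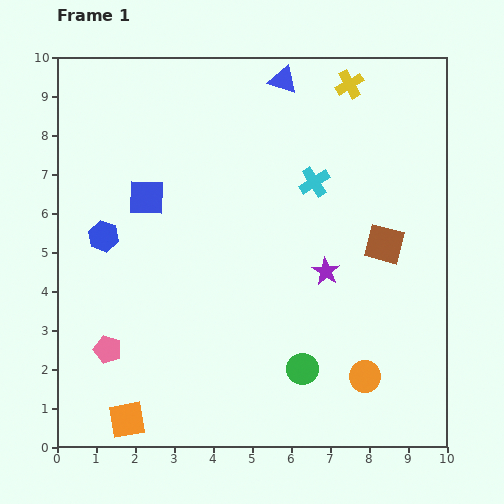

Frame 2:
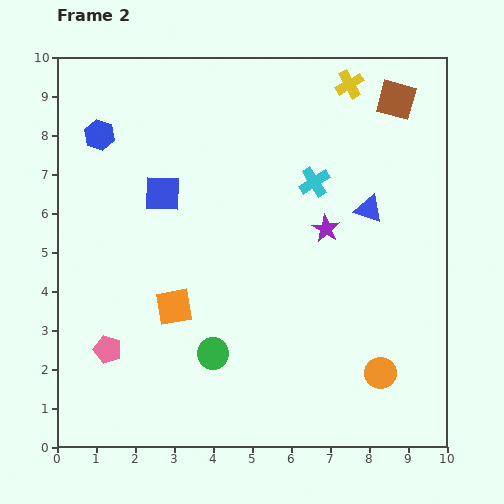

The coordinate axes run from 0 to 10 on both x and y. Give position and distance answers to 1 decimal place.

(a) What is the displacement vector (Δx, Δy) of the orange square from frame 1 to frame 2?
(1.2, 2.9)

The orange square was at (1.8, 0.7) in frame 1 and (3.0, 3.6) in frame 2.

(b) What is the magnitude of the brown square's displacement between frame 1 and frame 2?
3.7

The brown square moved from (8.4, 5.2) to (8.7, 8.9), a distance of √(0.3² + 3.7²) ≈ 3.7.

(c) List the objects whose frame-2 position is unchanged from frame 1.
the yellow cross, the pink pentagon, the cyan cross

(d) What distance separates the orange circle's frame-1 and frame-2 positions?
0.4

The orange circle moved from (7.9, 1.8) to (8.3, 1.9), a distance of √(0.4² + 0.1²) ≈ 0.4.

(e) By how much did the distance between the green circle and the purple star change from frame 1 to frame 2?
+1.7

Distance in frame 1: 2.6. Distance in frame 2: 4.3.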